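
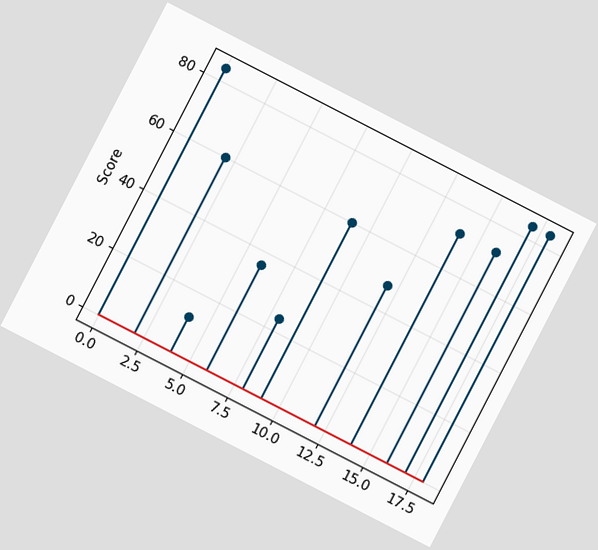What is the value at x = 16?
72

The chart is tilted about 27° clockwise. The stem at x=16 reaches 72.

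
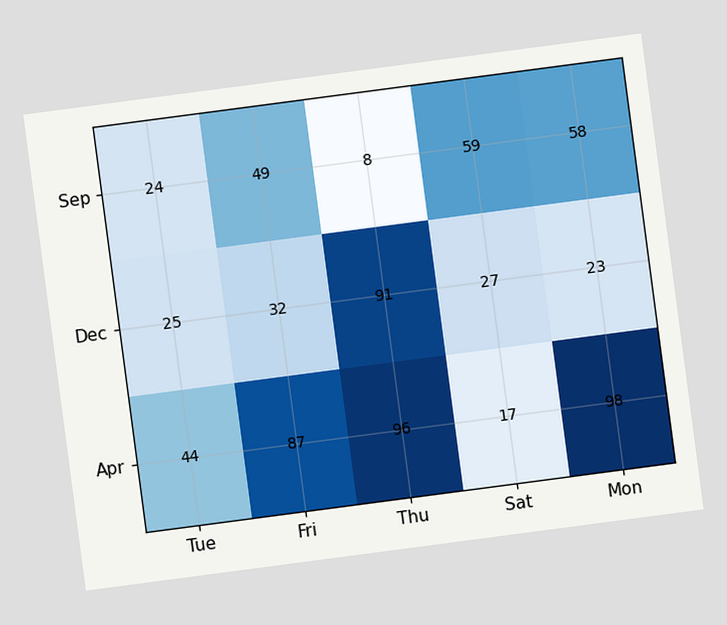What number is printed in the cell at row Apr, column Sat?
17

The chart is tilted about 7° counter-clockwise. The (Apr, Sat) cell reads 17.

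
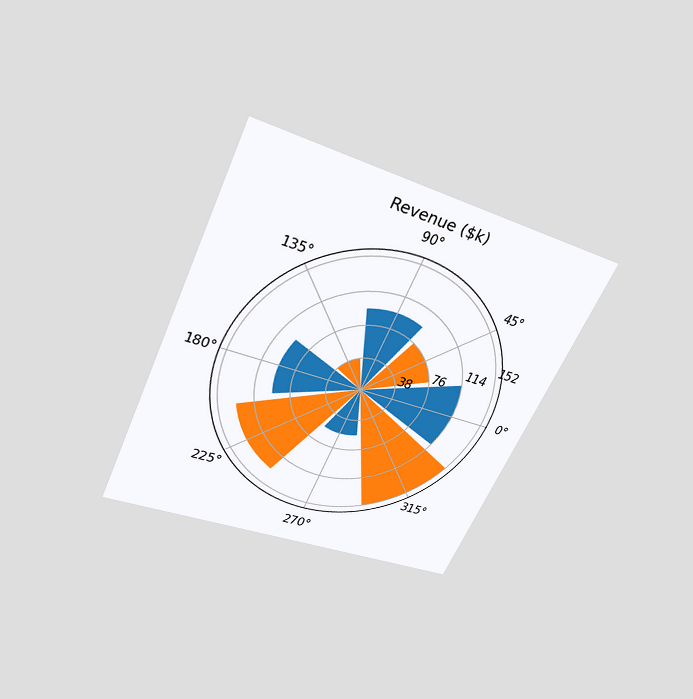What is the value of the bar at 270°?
The chart is tilted about 24° clockwise and viewed slightly from above. The bar at 270° reaches $57k on the radial axis.

$57k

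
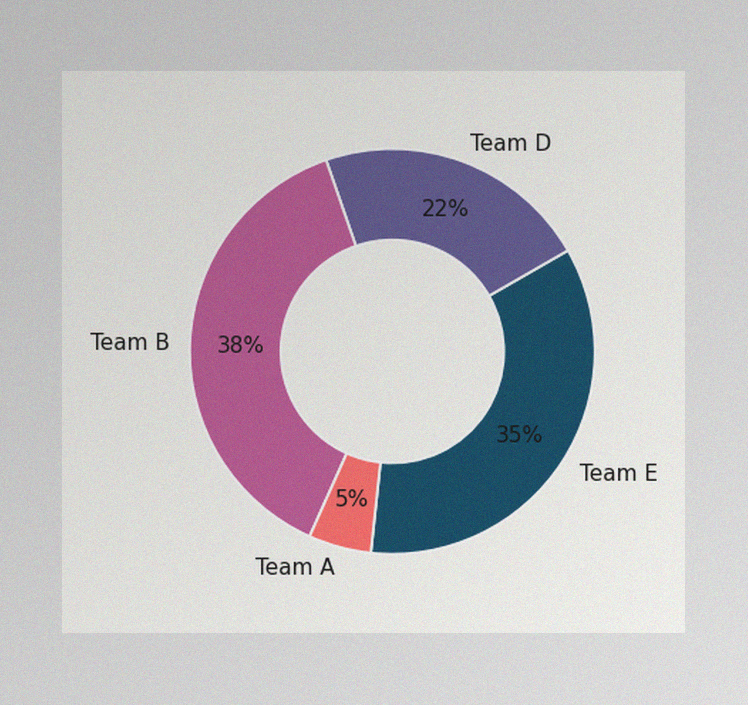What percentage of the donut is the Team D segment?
22%

The image has some photo noise and uneven lighting. The Team D segment takes up 22% of the ring.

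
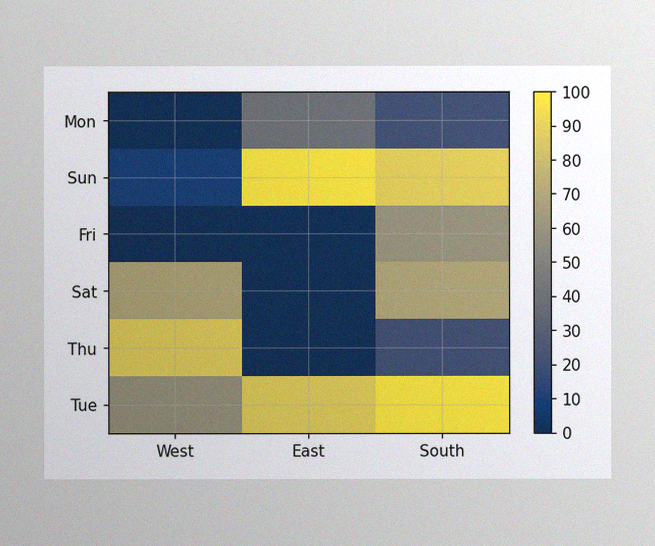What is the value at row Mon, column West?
0

The image has some photo noise and uneven lighting. Matching cell (Mon, West) against the colorbar gives 0.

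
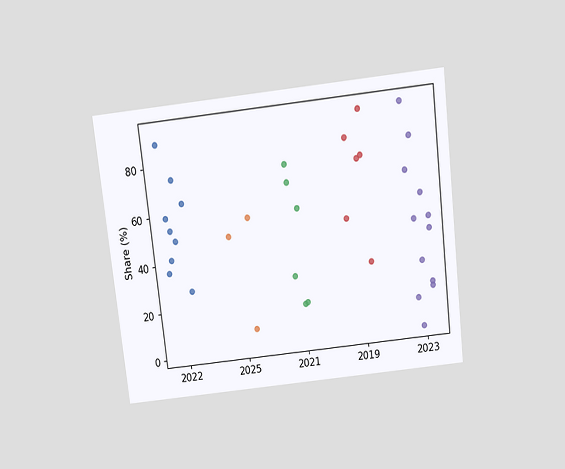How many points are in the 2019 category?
The chart is tilted about 7° counter-clockwise and viewed slightly from above. Counting the markers in the 2019 column gives 6.

6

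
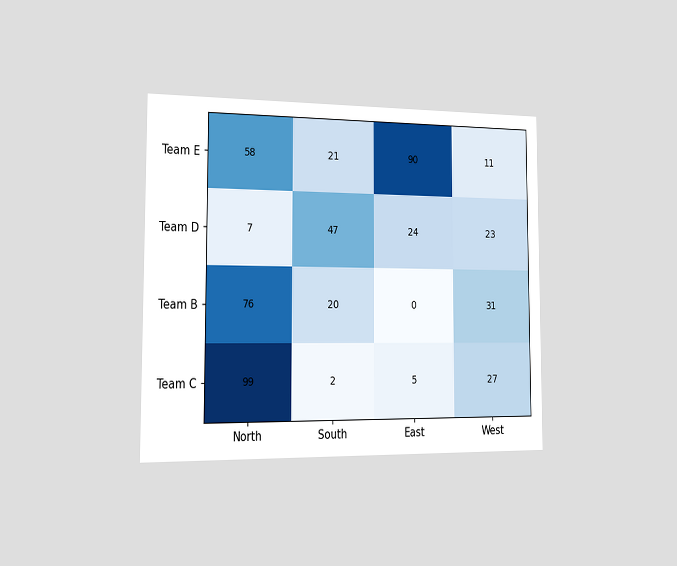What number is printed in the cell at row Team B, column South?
The chart is viewed slightly from the left. The (Team B, South) cell reads 20.

20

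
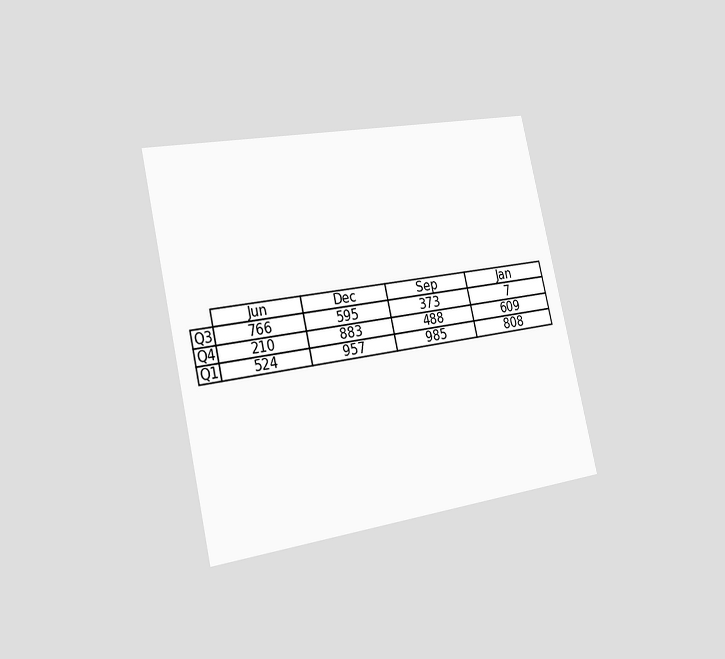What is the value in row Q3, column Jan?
7

The chart is tilted about 13° counter-clockwise and viewed slightly from the left. The (Q3, Jan) cell reads 7.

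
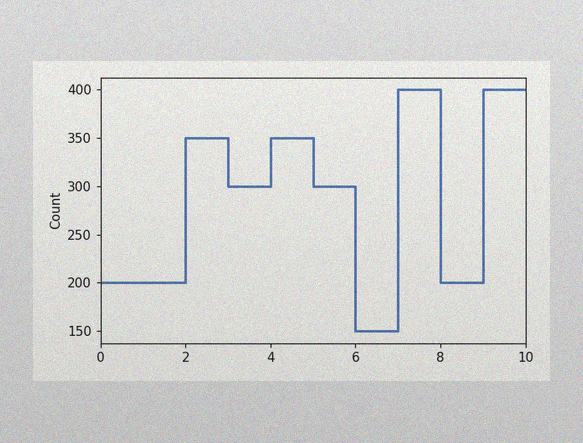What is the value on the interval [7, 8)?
400

The image has some photo noise and uneven lighting. On [7, 8) the step sits at 400.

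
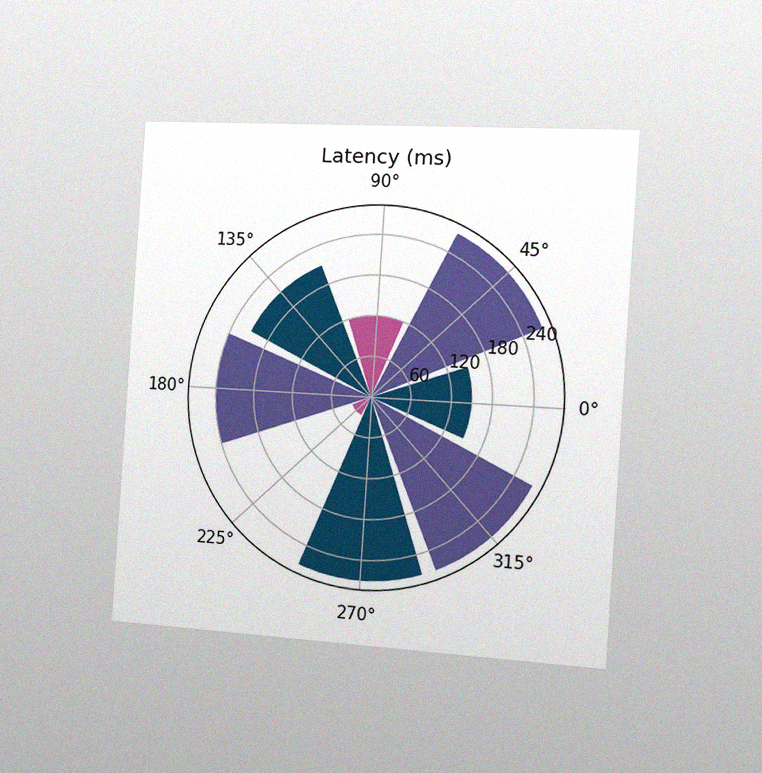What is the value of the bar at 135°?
The chart is tilted about 4° clockwise and viewed slightly from the right, with some photo noise. The bar at 135° reaches 210ms on the radial axis.

210ms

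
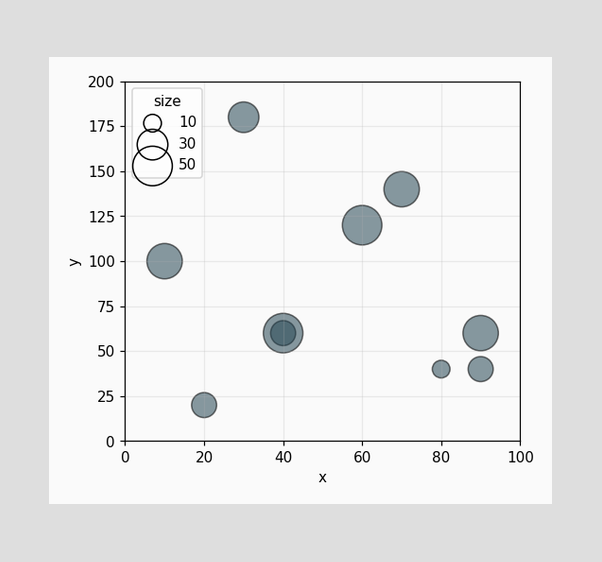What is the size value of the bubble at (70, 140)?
40

Matching the bubble at (70, 140) against the size legend gives 40.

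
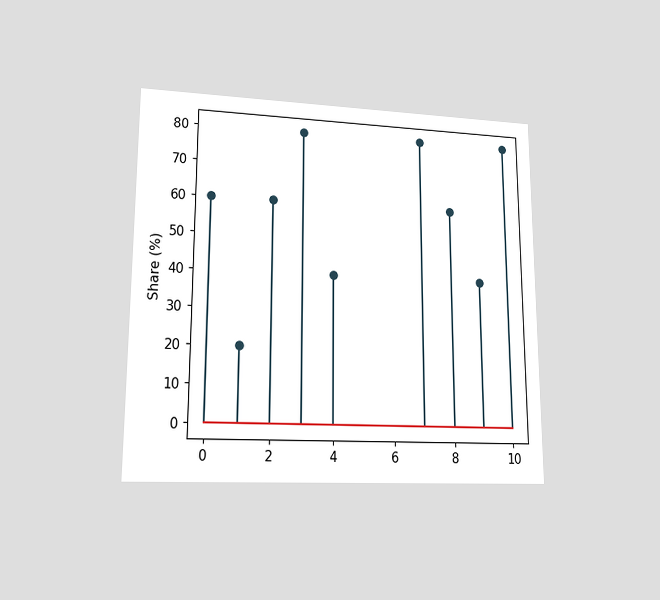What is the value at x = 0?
60%

The chart is viewed at a slight angle. The stem at x=0 reaches 60%.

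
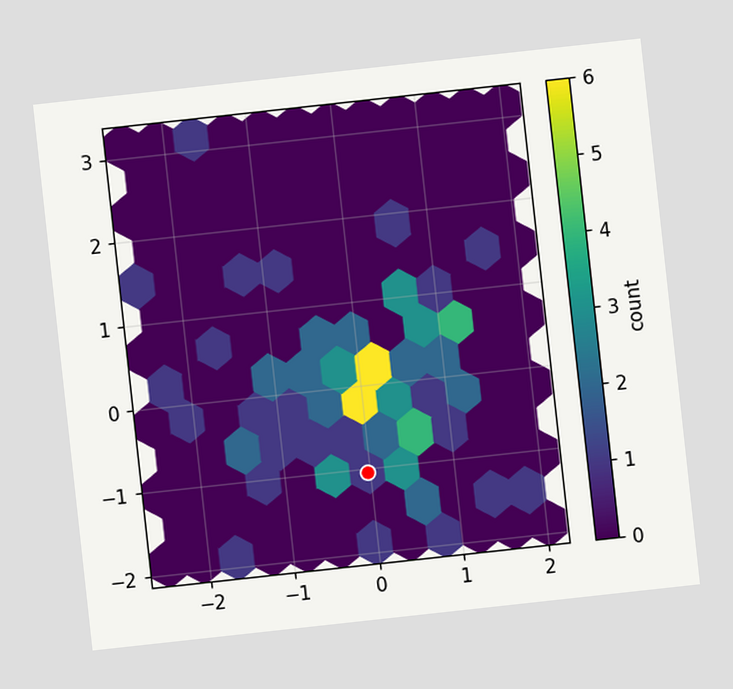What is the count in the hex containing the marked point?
The chart is tilted about 6° counter-clockwise. The marked hex reads 1 on the colorbar.

1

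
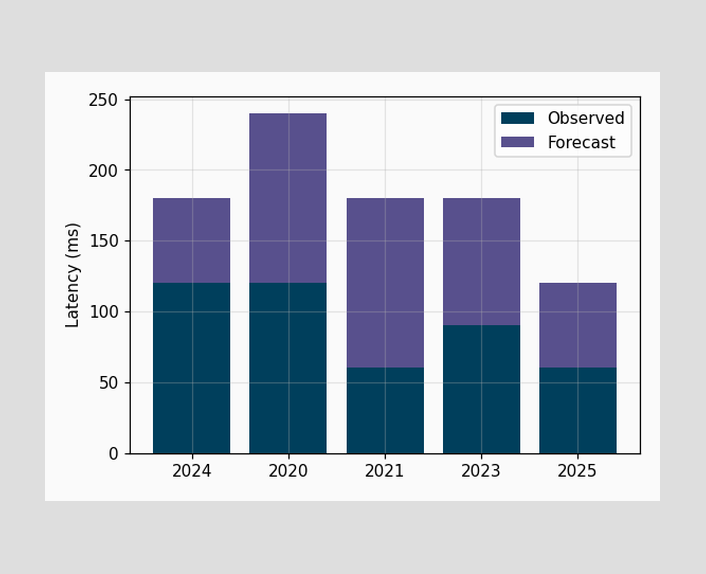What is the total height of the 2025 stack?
120ms

The 2025 stack's top reaches 120ms on the y-axis.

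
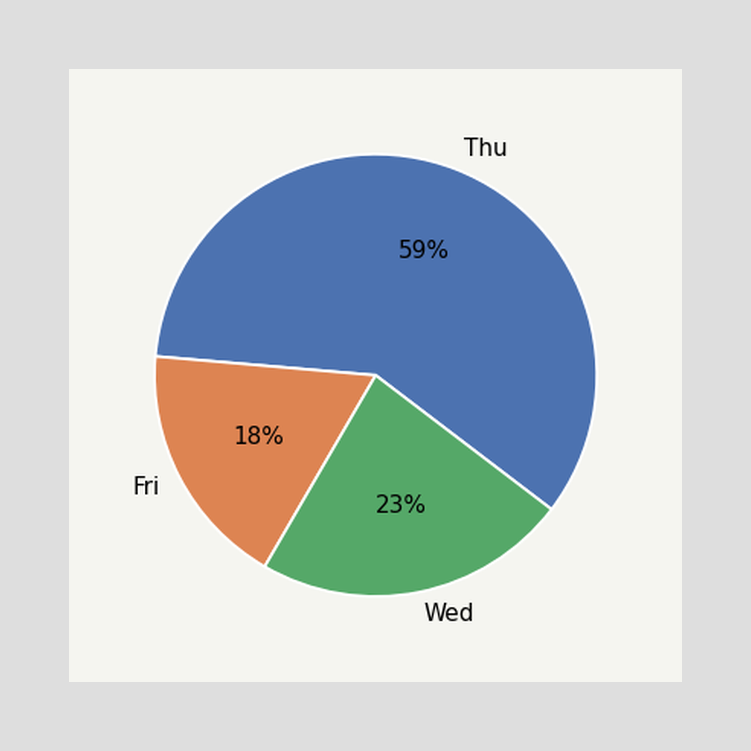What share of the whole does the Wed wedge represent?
The Wed slice takes up 23% of the pie.

23%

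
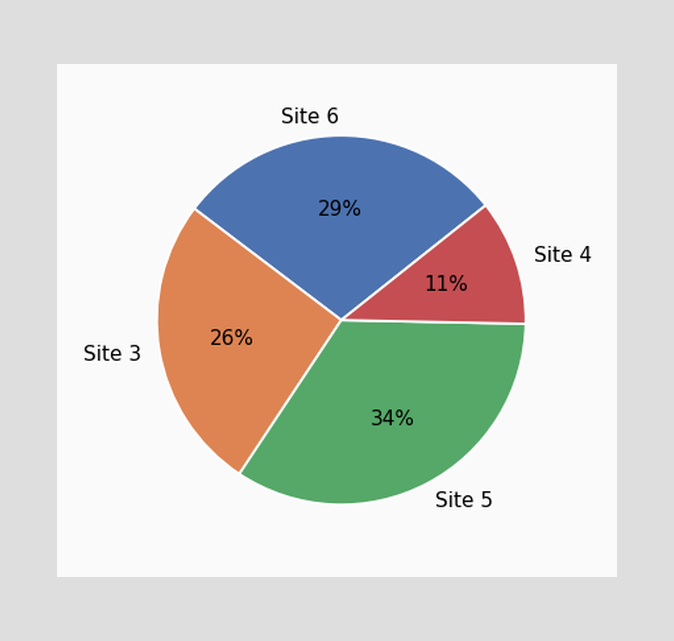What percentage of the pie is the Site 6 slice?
The Site 6 slice takes up 29% of the pie.

29%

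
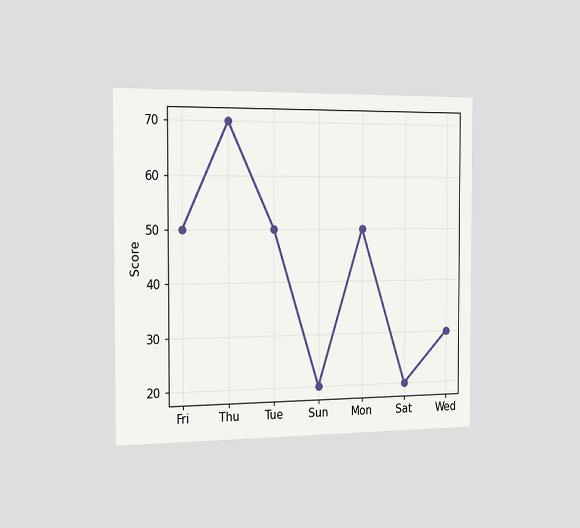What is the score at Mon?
50

The chart is viewed slightly from the left. At Mon, the line is at 50.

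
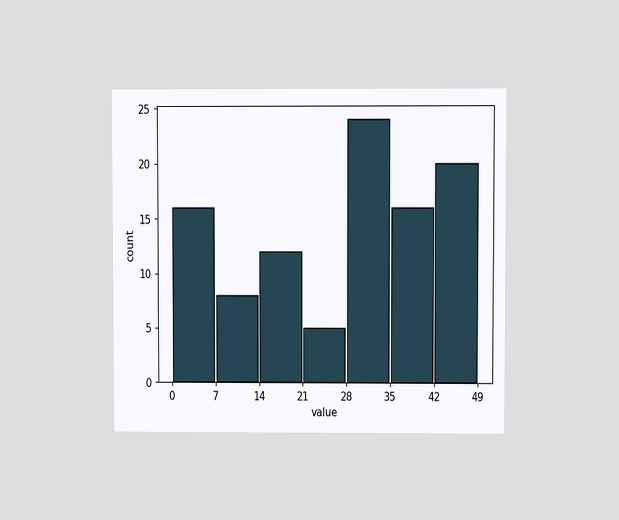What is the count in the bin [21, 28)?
The chart is viewed at a slight angle. The [21, 28) bin has height 5.

5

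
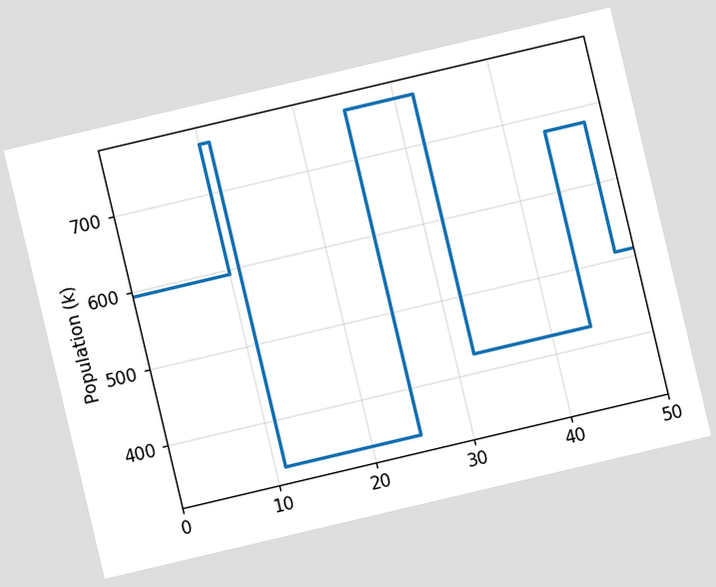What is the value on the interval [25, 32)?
765k

The chart is tilted about 13° counter-clockwise. On [25, 32) the step sits at 765k.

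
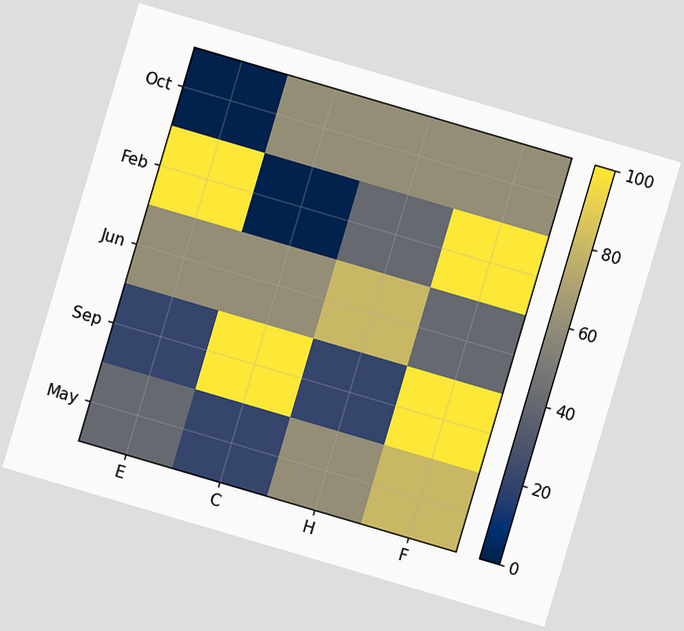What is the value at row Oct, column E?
0

The chart is tilted about 16° clockwise. Matching cell (Oct, E) against the colorbar gives 0.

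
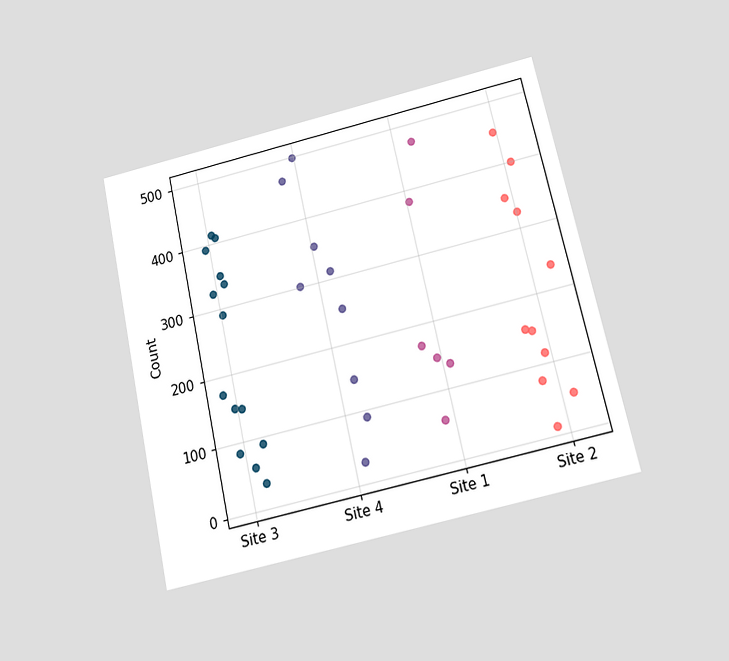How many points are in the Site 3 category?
14

The chart is tilted about 13° counter-clockwise and viewed slightly from below. Counting the markers in the Site 3 column gives 14.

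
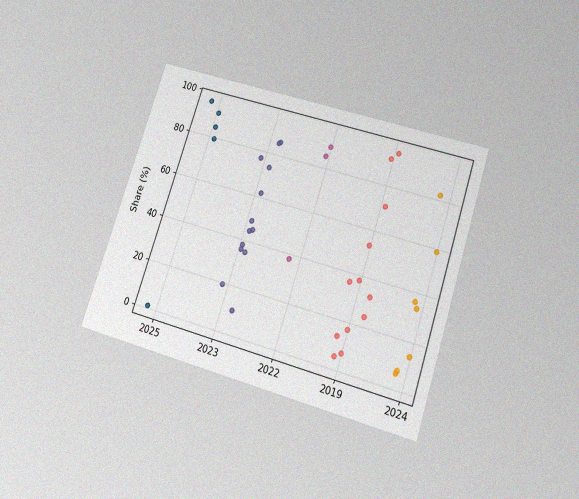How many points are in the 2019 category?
The chart is tilted about 18° clockwise and viewed slightly from below, with some photo noise. Counting the markers in the 2019 column gives 12.

12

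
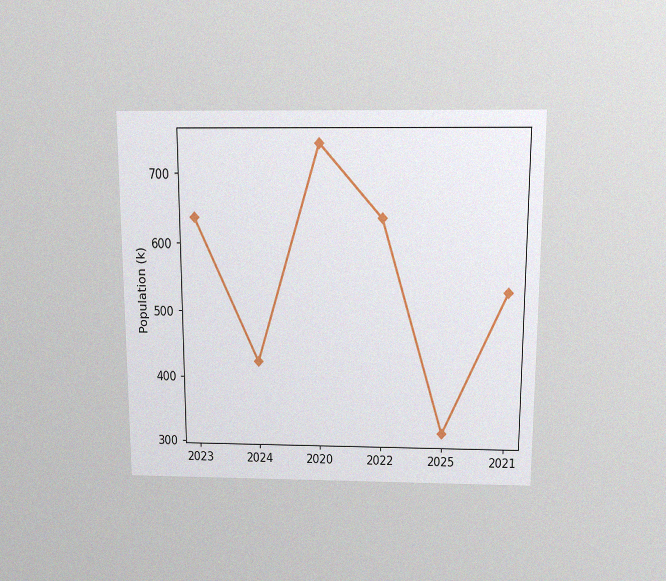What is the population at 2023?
636k

The chart is viewed slightly from above, with some photo noise. At 2023, the line is at 636k.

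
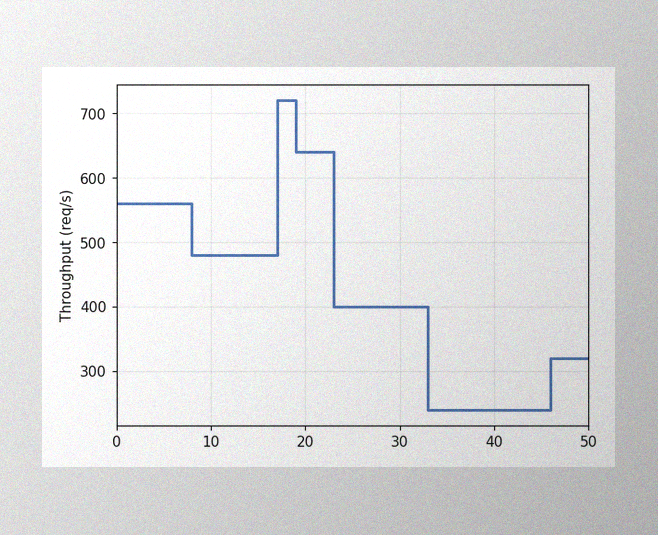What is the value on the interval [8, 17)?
The image has some photo noise and uneven lighting. On [8, 17) the step sits at 480req/s.

480req/s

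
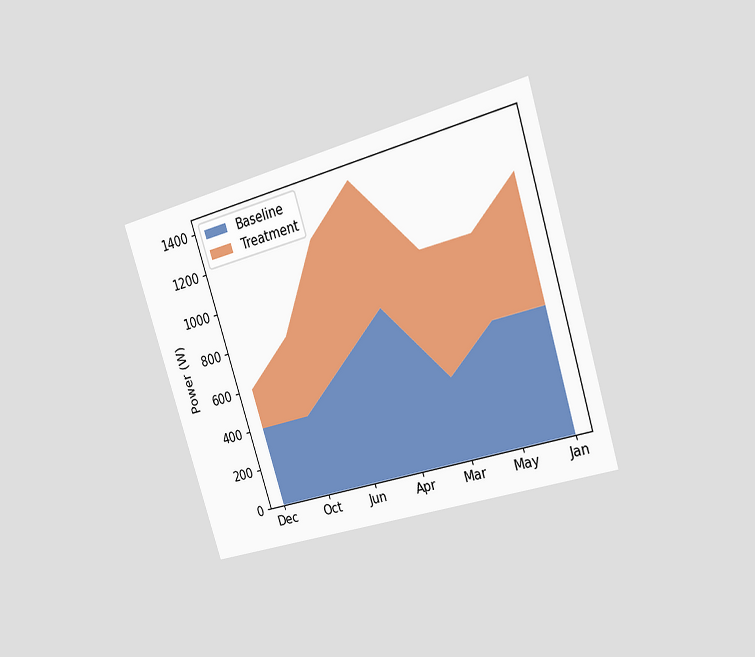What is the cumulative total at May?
The chart is tilted about 17° counter-clockwise and viewed slightly from the right. The stacked total at May reaches 1000W.

1000W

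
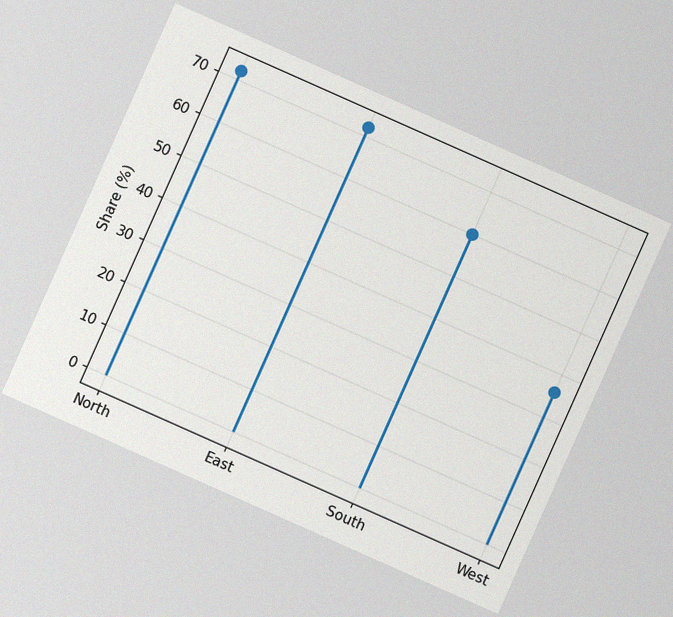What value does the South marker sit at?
60%

The chart is tilted about 24° clockwise, with some photo noise. The South marker sits at 60%.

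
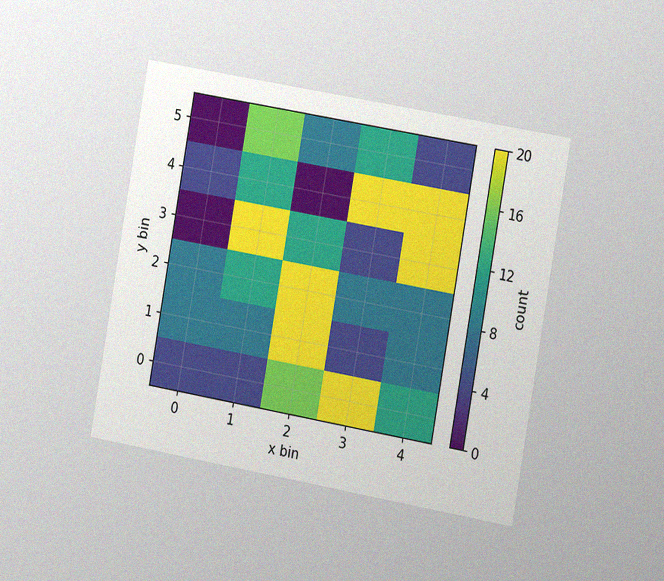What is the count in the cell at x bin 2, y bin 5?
8

The chart is tilted about 10° clockwise and viewed slightly from the right, with some photo noise. Matching the cell (2, 5) against the colorbar gives 8.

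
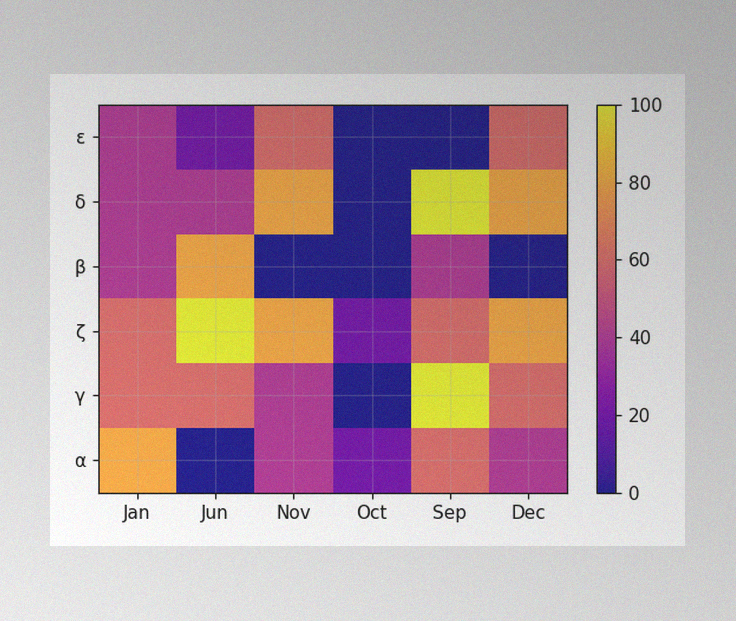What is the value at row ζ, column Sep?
60

The image has some photo noise and uneven lighting. Matching cell (ζ, Sep) against the colorbar gives 60.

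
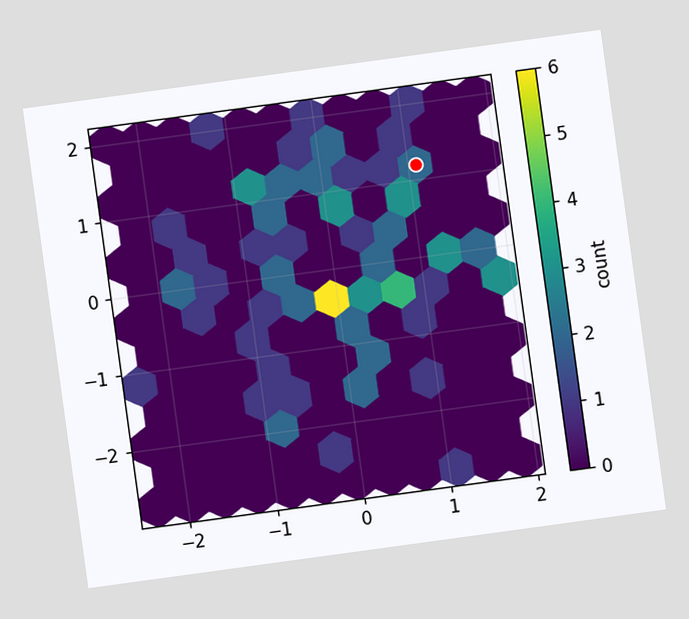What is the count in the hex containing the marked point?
2

The chart is tilted about 8° counter-clockwise. The marked hex reads 2 on the colorbar.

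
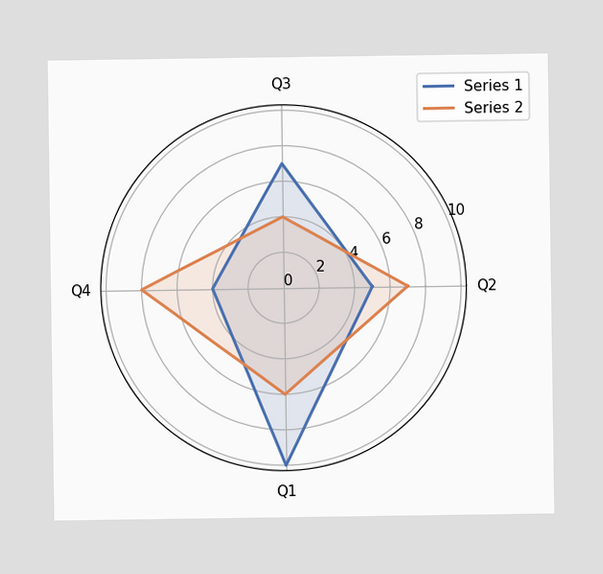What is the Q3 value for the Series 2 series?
4

On the Q3 axis, Series 2 reaches 4.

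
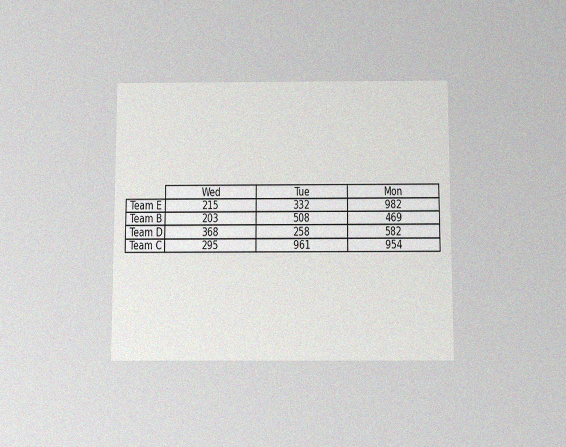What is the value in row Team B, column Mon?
469

The chart is viewed slightly from below, with some photo noise. The (Team B, Mon) cell reads 469.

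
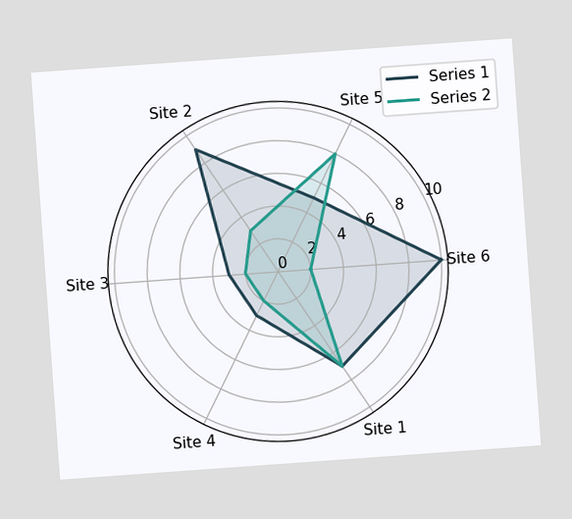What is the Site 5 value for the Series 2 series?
The chart is tilted about 4° counter-clockwise. On the Site 5 axis, Series 2 reaches 8.

8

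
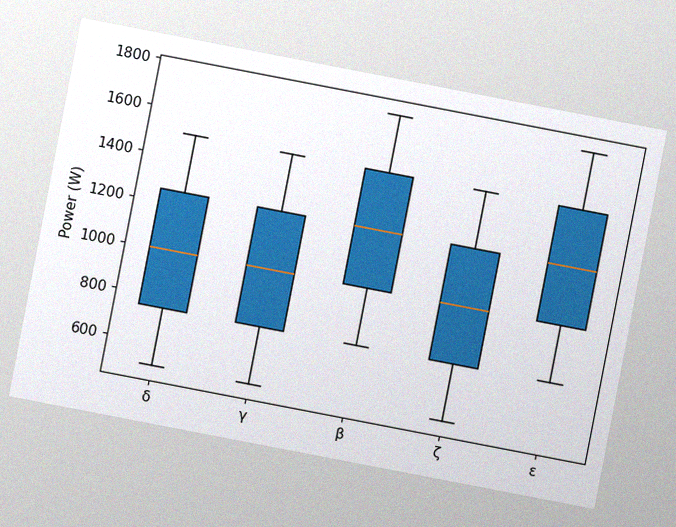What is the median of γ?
The chart is tilted about 11° clockwise, with some photo noise. The median line in the γ box sits at 1000W.

1000W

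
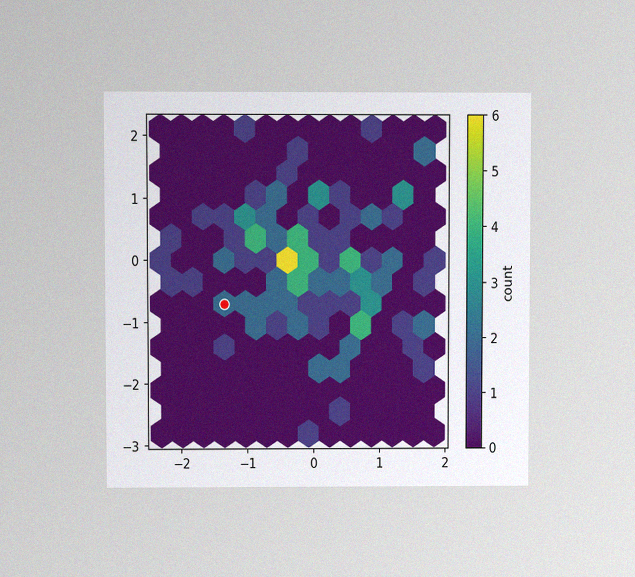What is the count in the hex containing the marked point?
The chart is viewed at a slight angle, with some photo noise. The marked hex reads 2 on the colorbar.

2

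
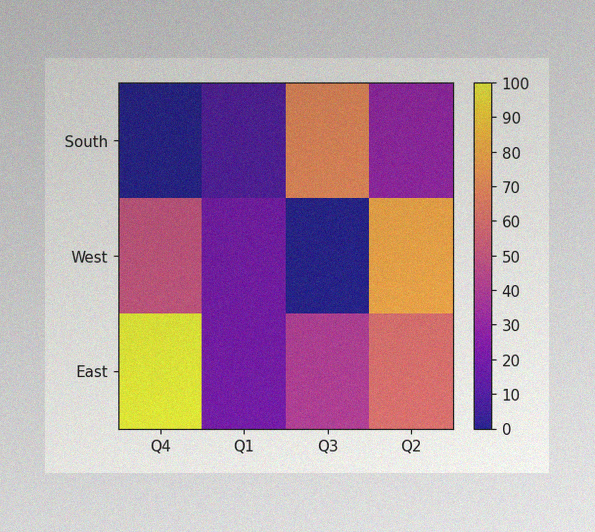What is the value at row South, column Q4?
The image has some photo noise and uneven lighting. Matching cell (South, Q4) against the colorbar gives 0.

0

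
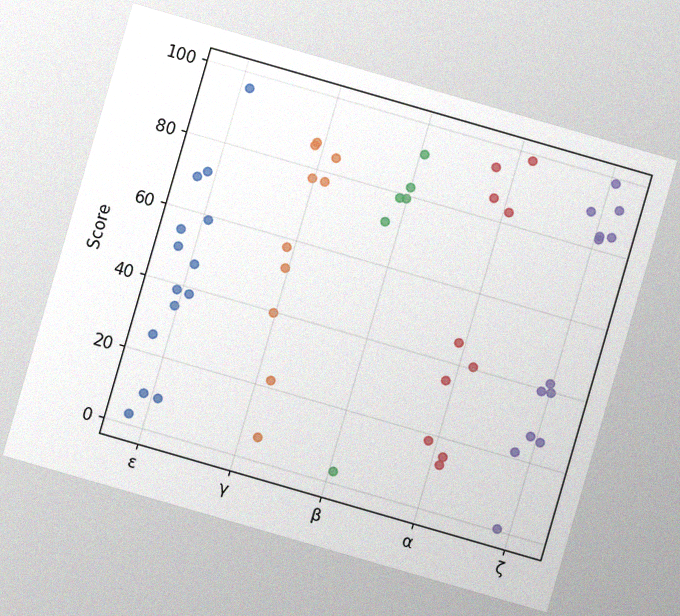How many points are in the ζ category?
The chart is tilted about 16° clockwise, with some photo noise. Counting the markers in the ζ column gives 13.

13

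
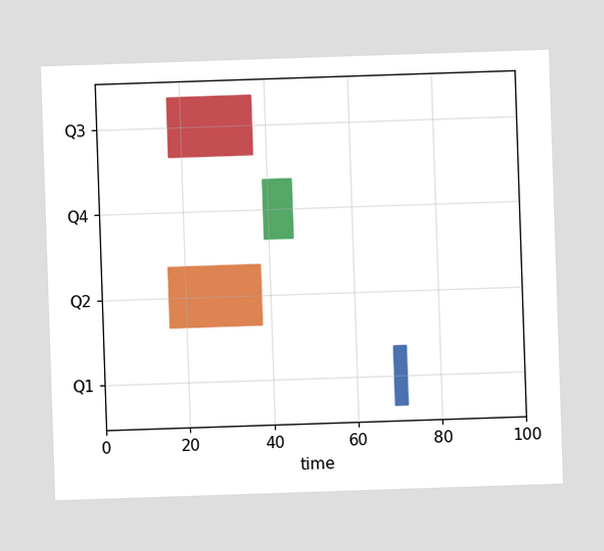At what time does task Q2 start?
16

The Q2 bar begins at t=16.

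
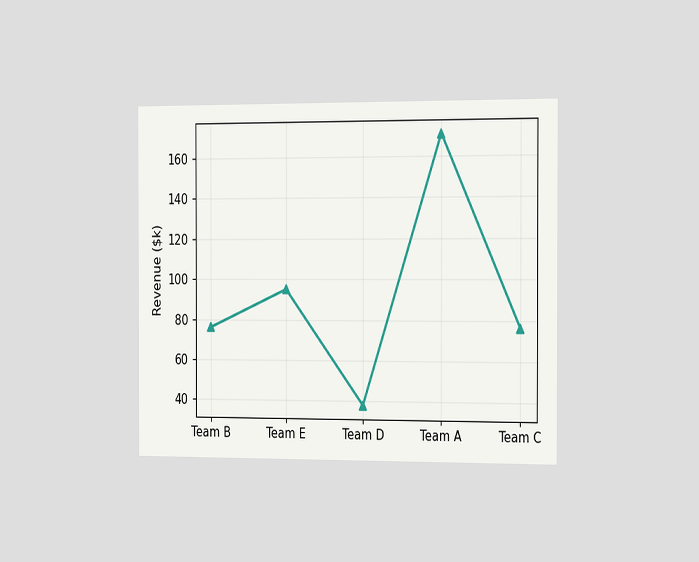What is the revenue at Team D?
$38k

The chart is viewed slightly from the right. At Team D, the line is at $38k.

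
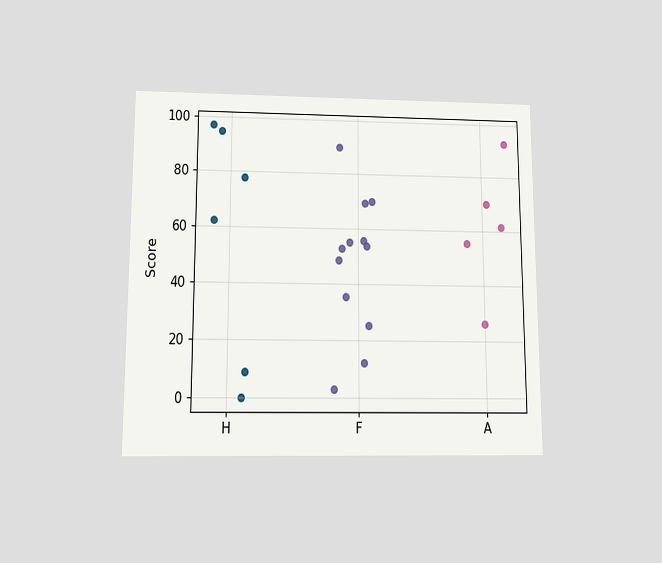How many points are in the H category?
6

The chart is viewed slightly from below. Counting the markers in the H column gives 6.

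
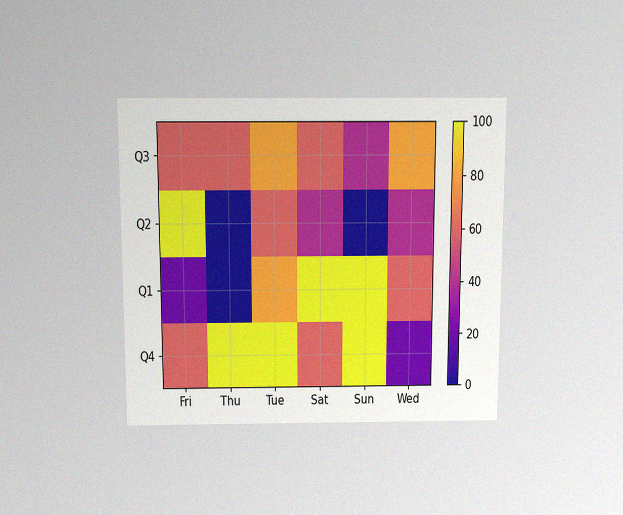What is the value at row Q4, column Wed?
The chart is viewed slightly from above, with some photo noise. Matching cell (Q4, Wed) against the colorbar gives 20.

20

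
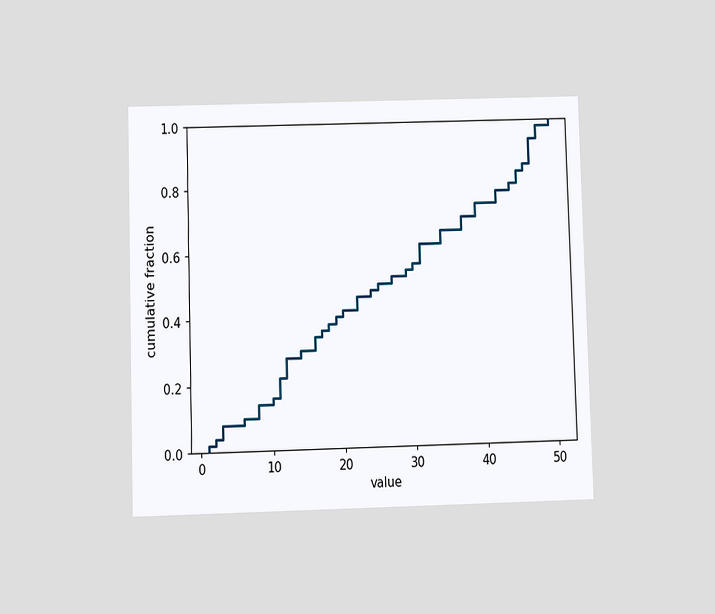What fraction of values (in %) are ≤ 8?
The chart is viewed at a slight angle. At x=8 the ECDF step is at 14%.

14%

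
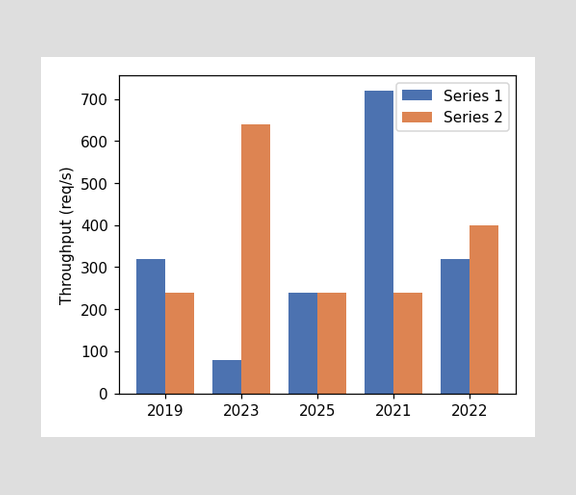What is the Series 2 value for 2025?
240req/s

The Series 2 bar at 2025 reaches 240req/s on the y-axis.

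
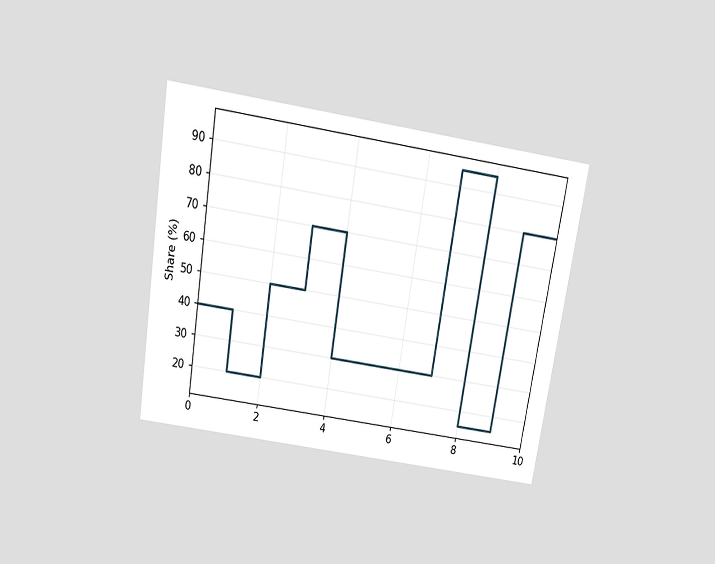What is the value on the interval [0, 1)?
40%

The chart is tilted about 9° clockwise and viewed slightly from above. On [0, 1) the step sits at 40%.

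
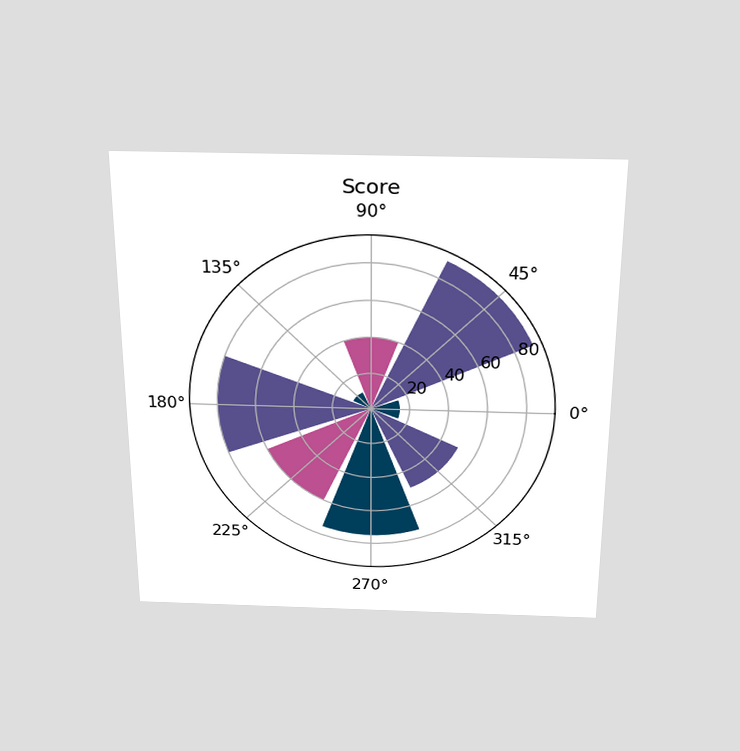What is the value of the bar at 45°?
90

The chart is viewed slightly from above. The bar at 45° reaches 90 on the radial axis.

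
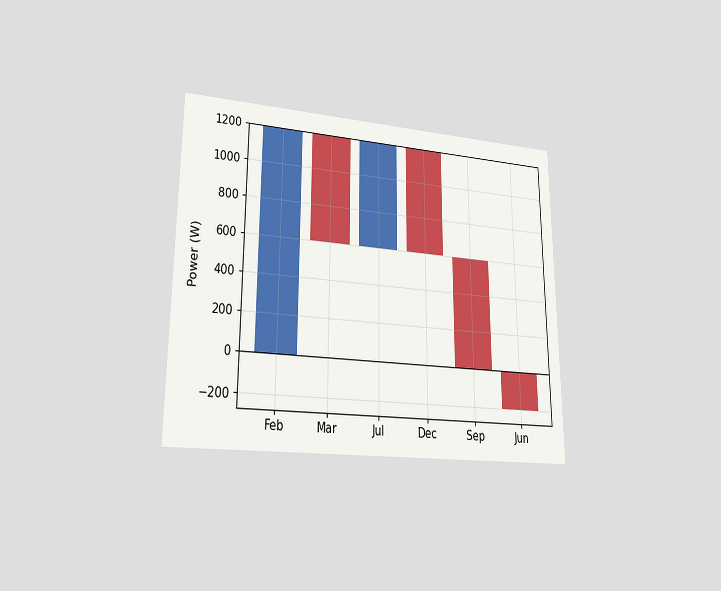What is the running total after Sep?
0W

The chart is viewed at a slight angle. After Sep the running total reaches 0W.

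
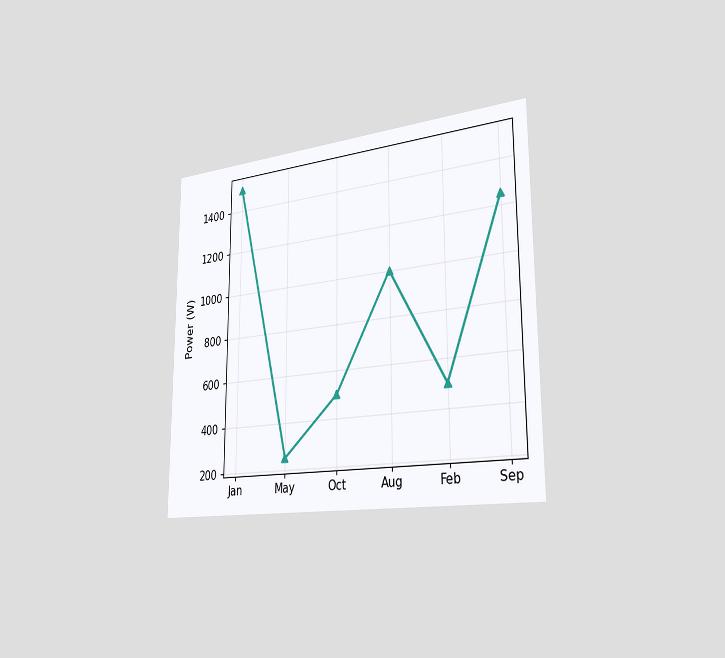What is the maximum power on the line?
The chart is viewed slightly from the right. The highest point is at Jan, and reading across to the y-axis gives 1500W.

1500W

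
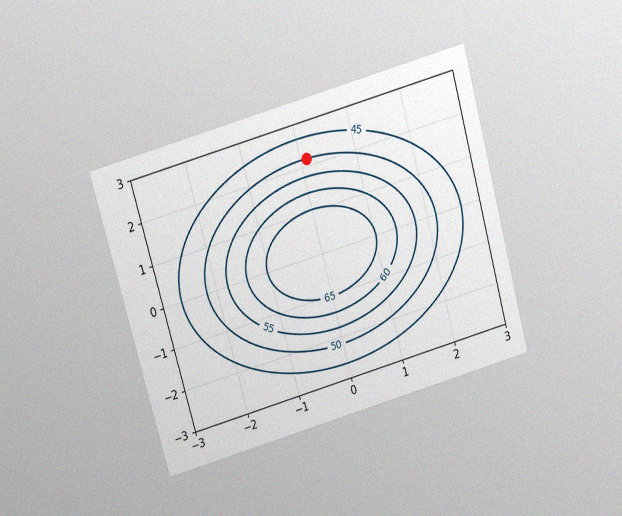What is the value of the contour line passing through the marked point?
The chart is tilted about 16° counter-clockwise and viewed slightly from above, with some photo noise. The marked point sits on the contour labelled 50.

50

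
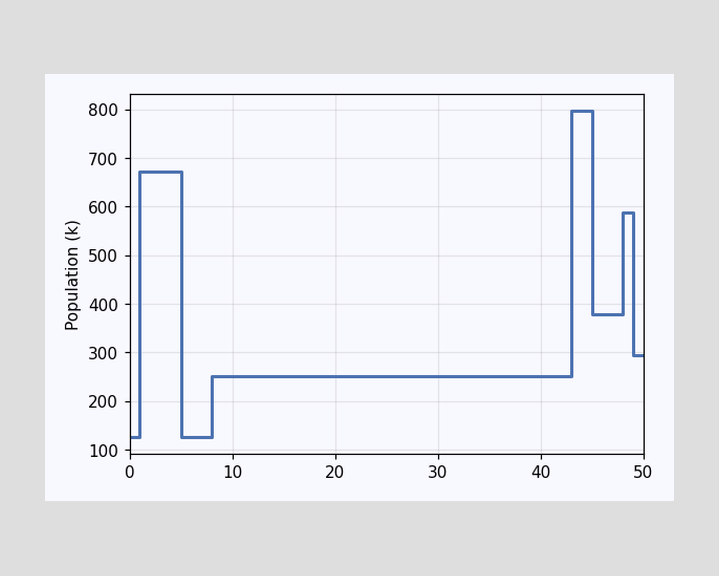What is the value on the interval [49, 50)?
294k

On [49, 50) the step sits at 294k.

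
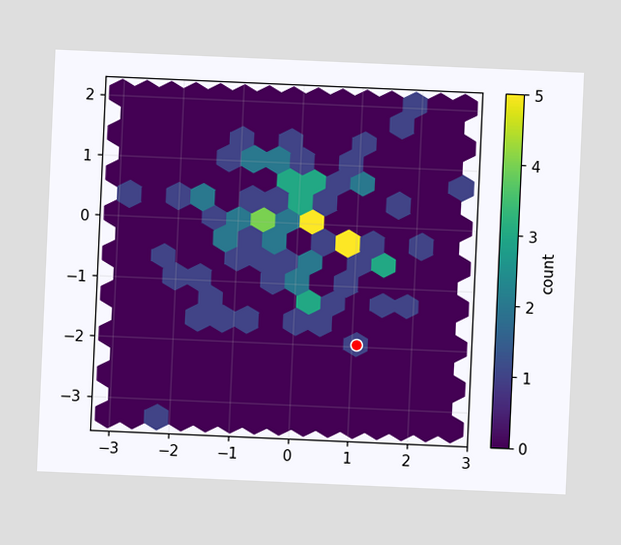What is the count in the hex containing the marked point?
1

The chart is tilted about 3° clockwise. The marked hex reads 1 on the colorbar.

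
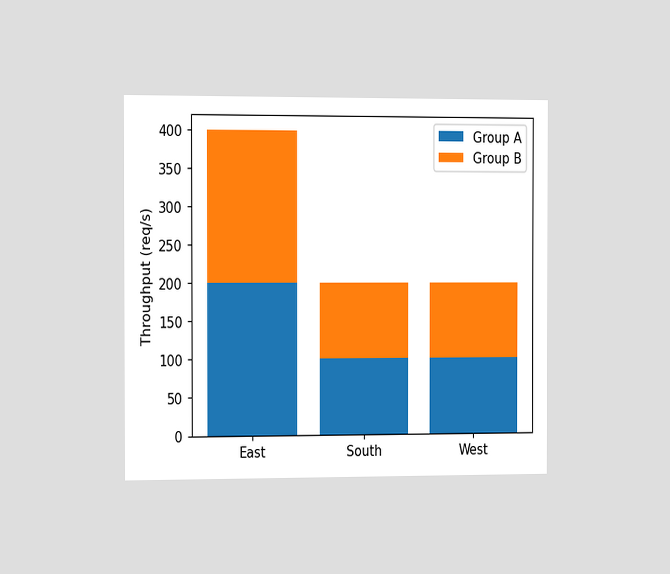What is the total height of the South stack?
The chart is viewed slightly from the left. The South stack's top reaches 200req/s on the y-axis.

200req/s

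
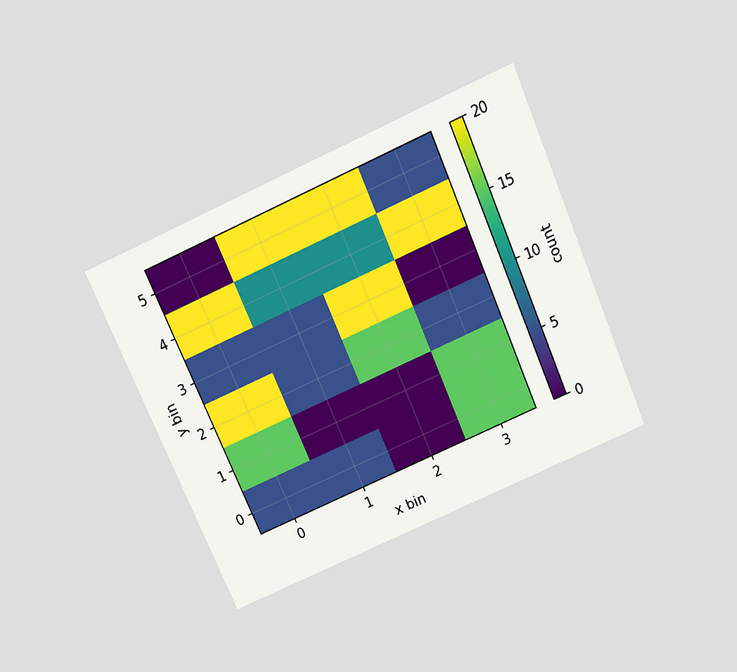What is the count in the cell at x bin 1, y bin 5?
The chart is tilted about 24° counter-clockwise and viewed slightly from above. Matching the cell (1, 5) against the colorbar gives 20.

20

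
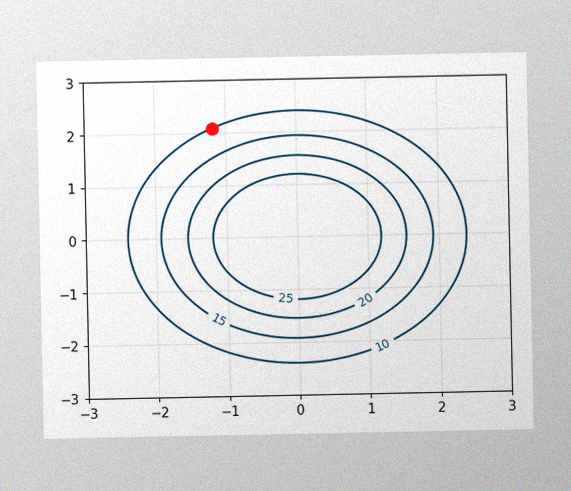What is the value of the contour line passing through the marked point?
The image has some photo noise and uneven lighting. The marked point sits on the contour labelled 10.

10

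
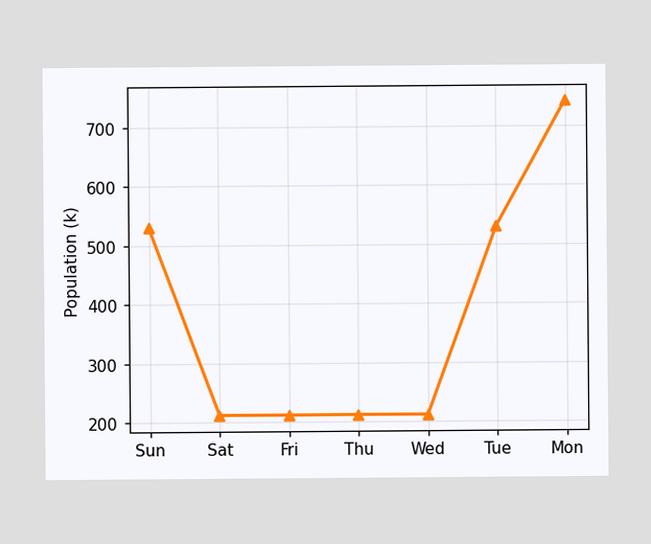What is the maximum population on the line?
742k

The highest point is at Mon, and reading across to the y-axis gives 742k.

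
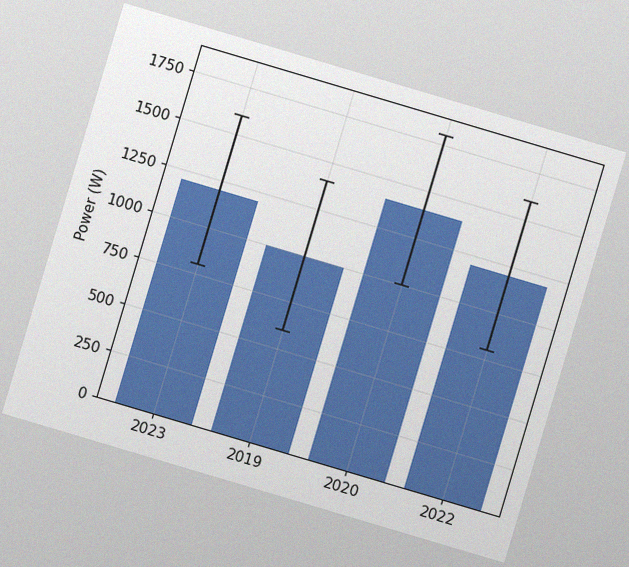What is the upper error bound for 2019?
The chart is tilted about 17° clockwise, with some photo noise. The 2019 bar's upper whisker reaches 1400W.

1400W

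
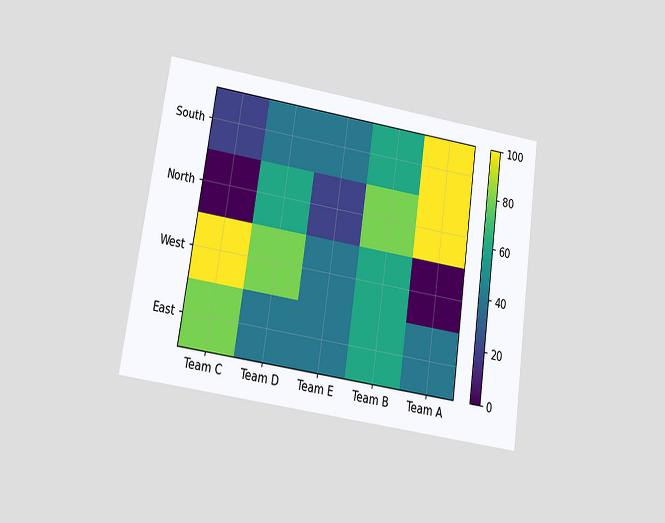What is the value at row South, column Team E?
The chart is tilted about 8° clockwise and viewed at a slight angle. Matching cell (South, Team E) against the colorbar gives 40.

40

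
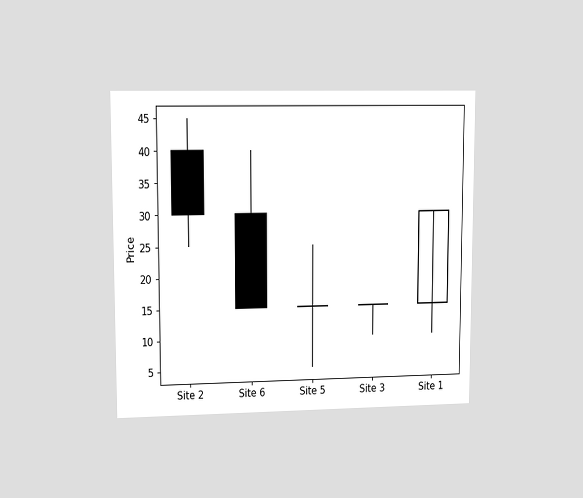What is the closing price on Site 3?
The chart is viewed at a slight angle. The Site 3 candle closes at 15.

15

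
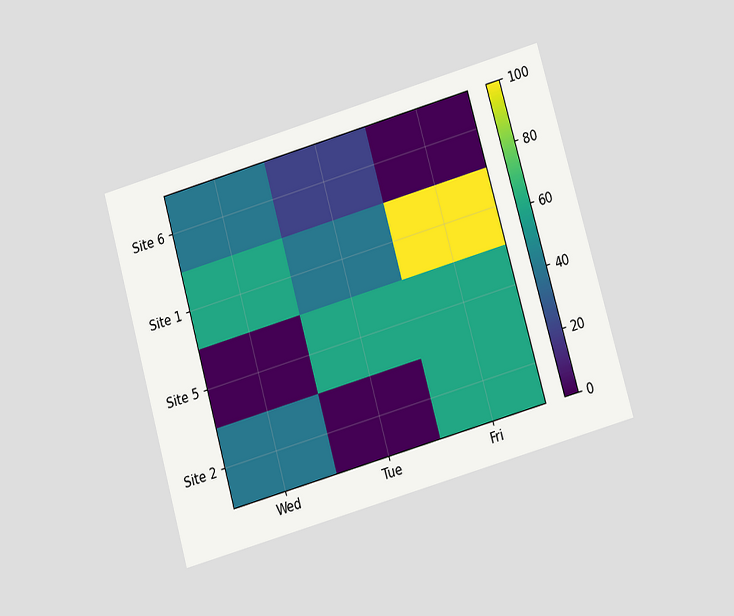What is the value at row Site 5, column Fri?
The chart is tilted about 16° counter-clockwise and viewed at a slight angle. Matching cell (Site 5, Fri) against the colorbar gives 60.

60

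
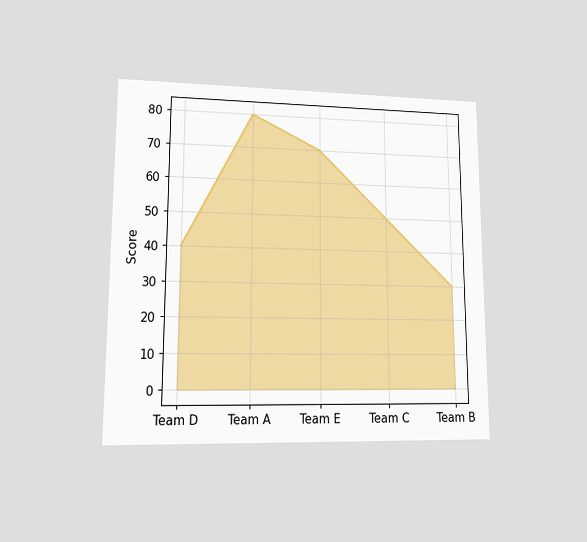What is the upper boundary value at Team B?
The chart is viewed at a slight angle. At Team B the upper boundary is at 30.

30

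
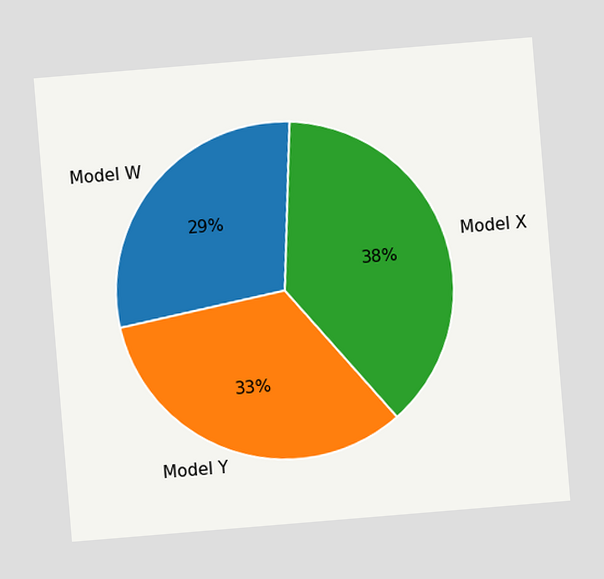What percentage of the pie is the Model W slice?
The chart is tilted about 5° counter-clockwise. The Model W slice takes up 29% of the pie.

29%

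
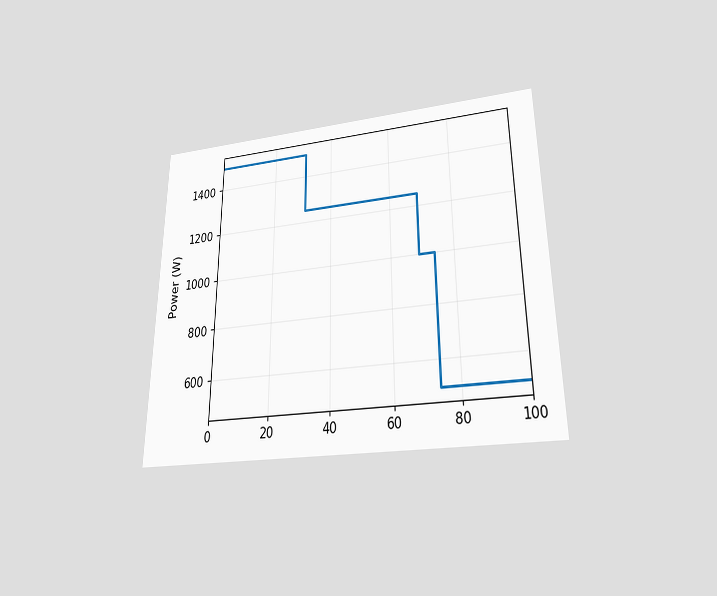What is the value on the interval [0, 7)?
The chart is viewed slightly from below. On [0, 7) the step sits at 1500W.

1500W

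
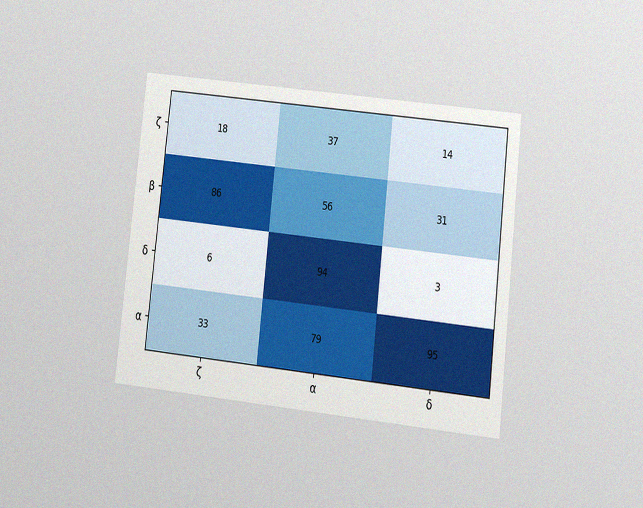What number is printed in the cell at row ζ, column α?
37

The chart is tilted about 6° clockwise and viewed at a slight angle, with some photo noise. The (ζ, α) cell reads 37.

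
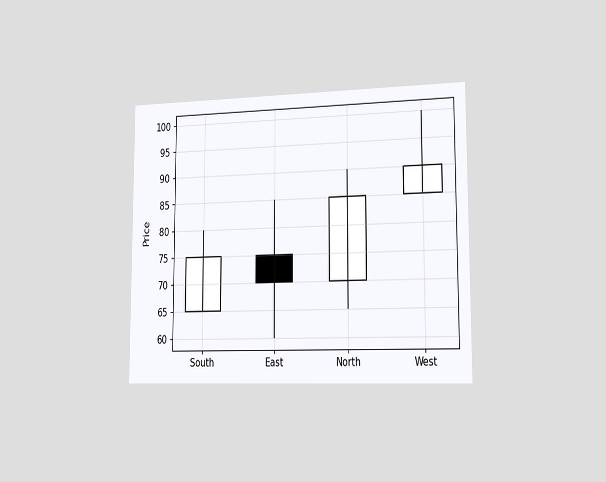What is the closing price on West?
The chart is viewed slightly from the right. The West candle closes at 90.

90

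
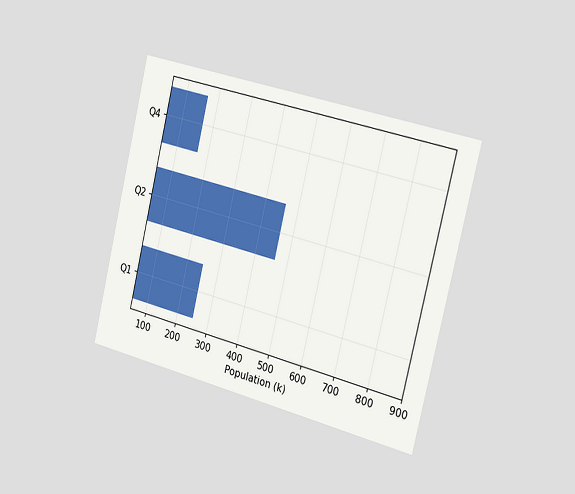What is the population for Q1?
The chart is tilted about 14° clockwise and viewed slightly from the right. Reading along the chart's x-axis, the Q1 bar reaches 252k.

252k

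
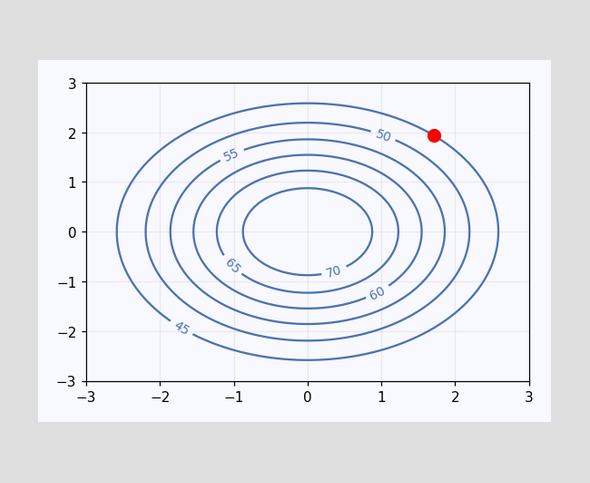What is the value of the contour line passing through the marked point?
45

The marked point sits on the contour labelled 45.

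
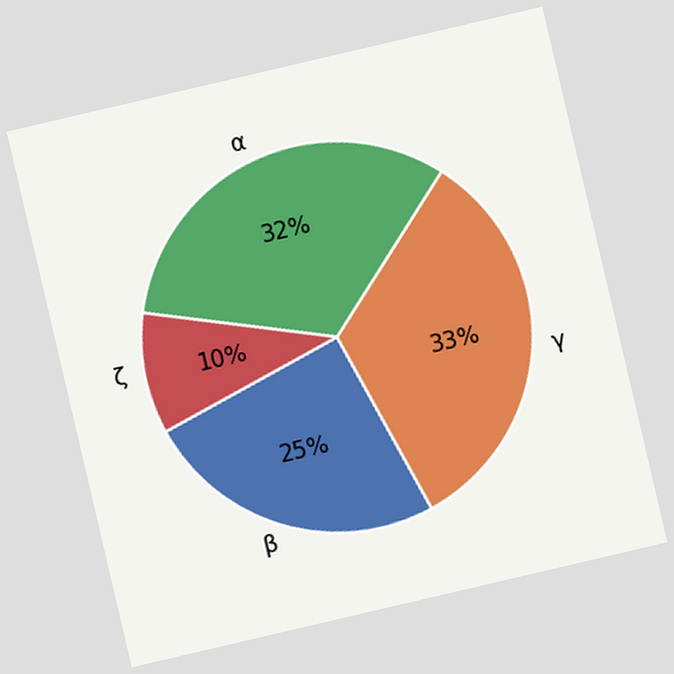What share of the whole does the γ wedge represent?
33%

The chart is tilted about 13° counter-clockwise. The γ slice takes up 33% of the pie.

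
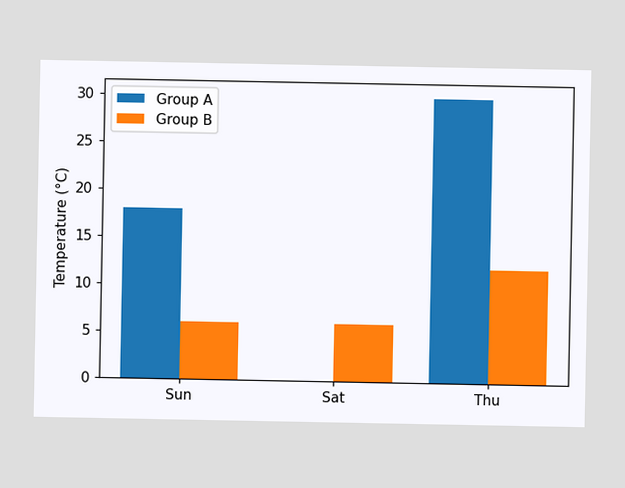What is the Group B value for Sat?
6°C

The Group B bar at Sat reaches 6°C on the y-axis.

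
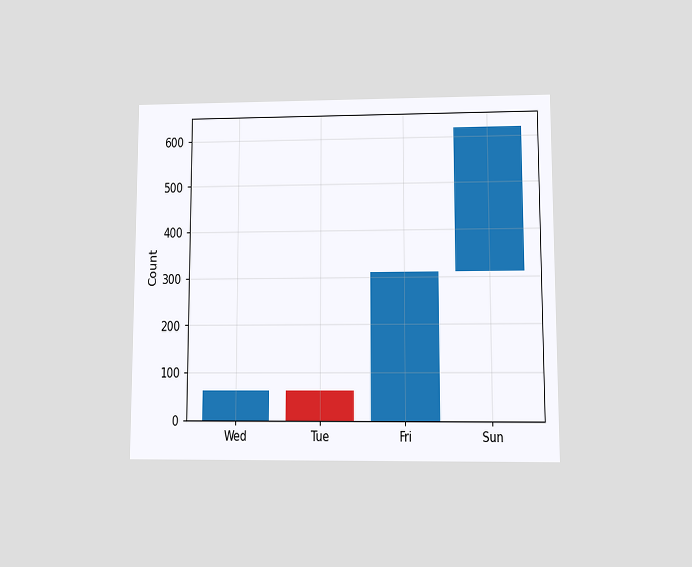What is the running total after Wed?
62

The chart is viewed at a slight angle. After Wed the running total reaches 62.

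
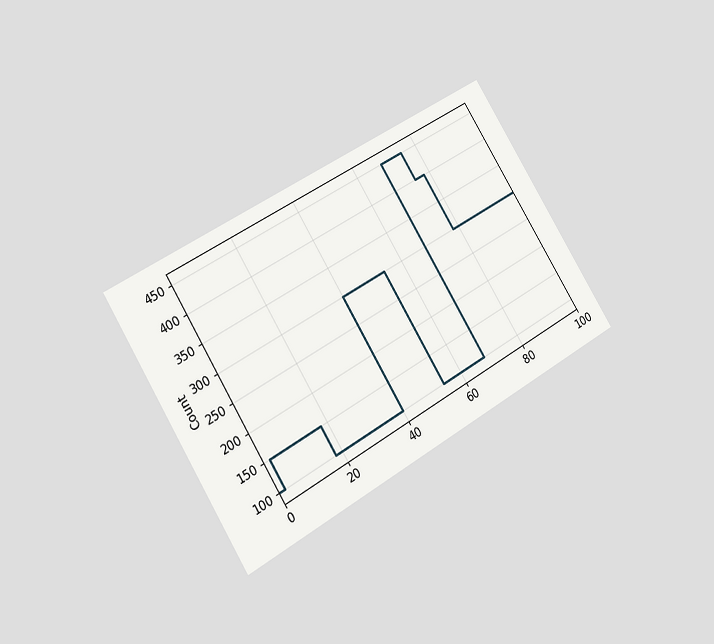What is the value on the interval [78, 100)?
The chart is tilted about 31° counter-clockwise and viewed at a slight angle. On [78, 100) the step sits at 300.

300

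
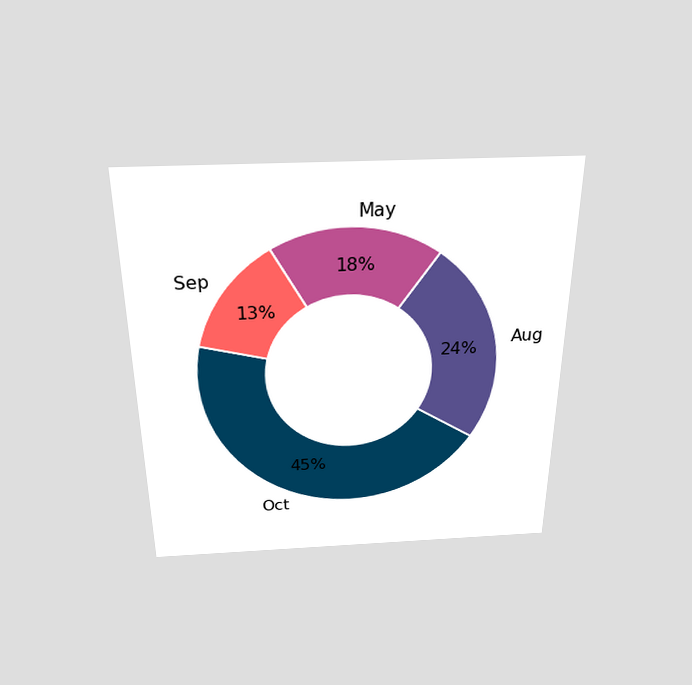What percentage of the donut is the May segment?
The chart is viewed slightly from above. The May segment takes up 18% of the ring.

18%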